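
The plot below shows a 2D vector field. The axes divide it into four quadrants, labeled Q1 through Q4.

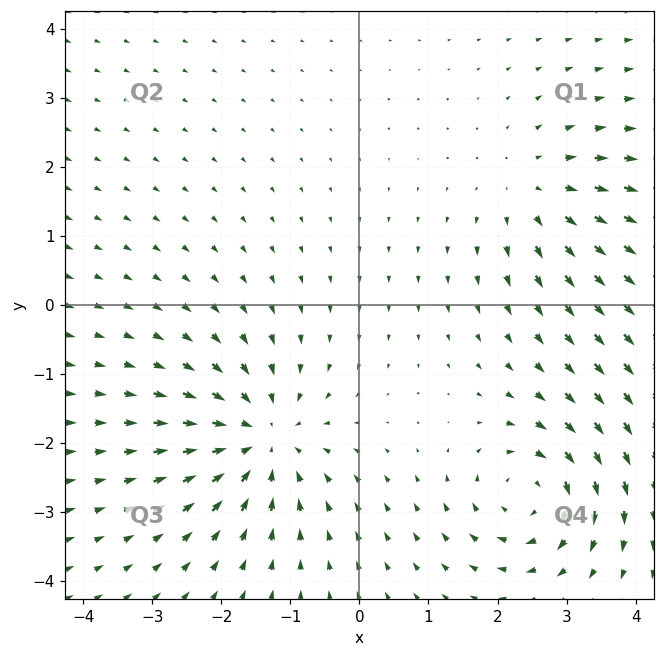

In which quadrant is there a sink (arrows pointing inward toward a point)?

Q3

The sink sits at approximately (-1.4, -1.9), which lies in quadrant Q3. The divergence there is about -4, negative as expected for a sink.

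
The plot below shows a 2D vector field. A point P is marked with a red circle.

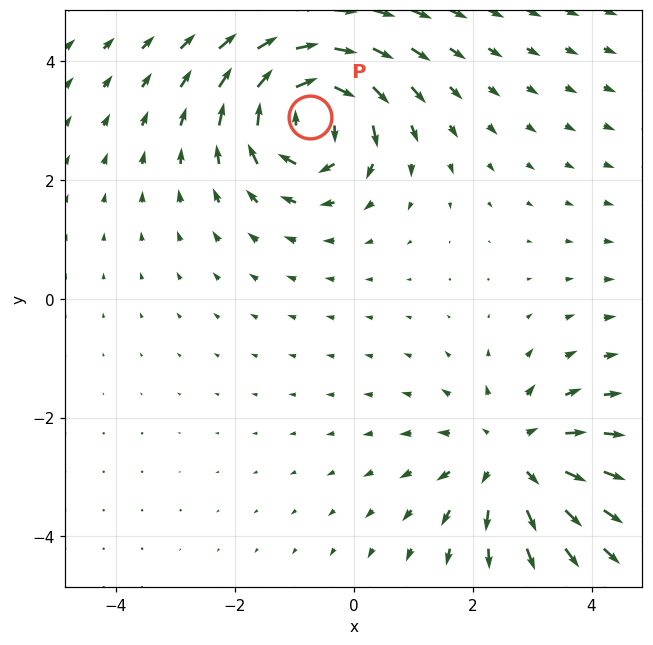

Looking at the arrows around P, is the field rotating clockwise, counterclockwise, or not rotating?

clockwise

Near P at (-0.7, 3.0) the arrows circulate clockwise. The curl (z-component) there is about -6; negative curl means clockwise rotation.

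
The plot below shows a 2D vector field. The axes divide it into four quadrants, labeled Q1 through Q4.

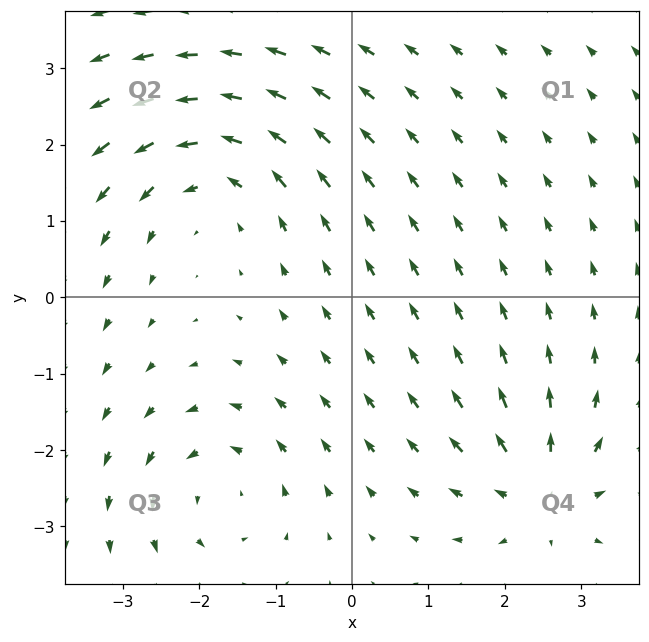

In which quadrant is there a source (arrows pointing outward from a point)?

The source sits at approximately (2.5, -2.5), which lies in quadrant Q4. The divergence there is about +4, positive as expected for a source.

Q4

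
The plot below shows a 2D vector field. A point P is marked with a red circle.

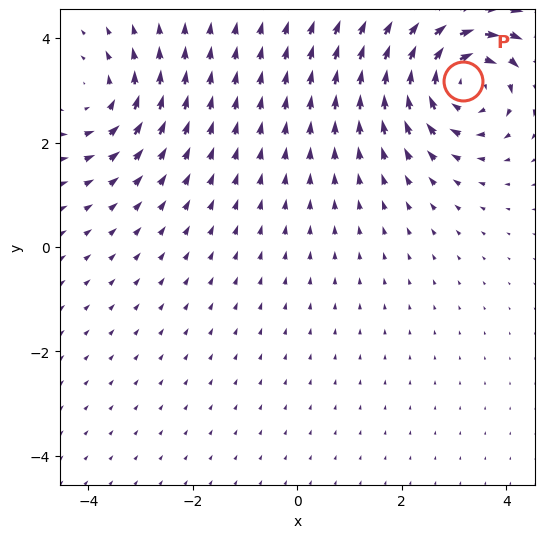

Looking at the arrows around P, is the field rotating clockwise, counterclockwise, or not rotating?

Near P at (3.2, 3.2) the arrows circulate clockwise. The curl (z-component) there is about -5; negative curl means clockwise rotation.

clockwise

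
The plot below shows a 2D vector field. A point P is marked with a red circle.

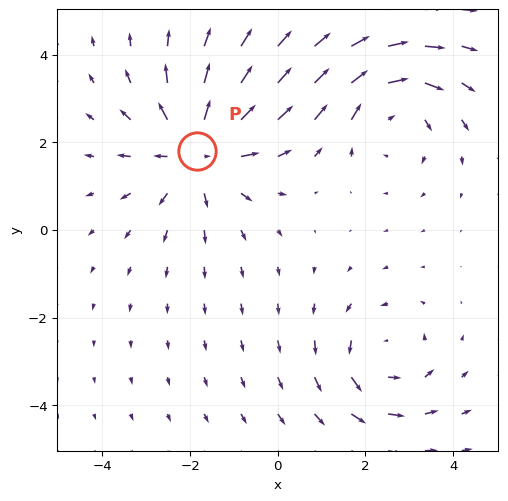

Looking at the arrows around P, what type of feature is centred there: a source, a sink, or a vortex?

At P (-1.8, 1.8) the arrows spread outward. Divergence about +4, curl ≈0 — positive divergence with near-zero curl is a source.

source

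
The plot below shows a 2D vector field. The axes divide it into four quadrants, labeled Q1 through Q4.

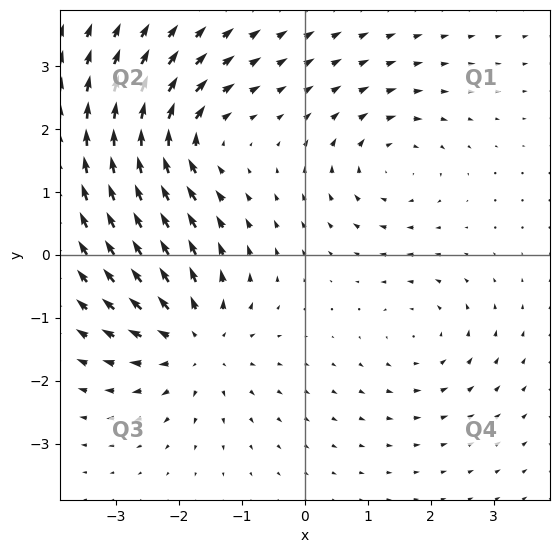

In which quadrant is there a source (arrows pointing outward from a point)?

The source sits at approximately (-1.7, -1.4), which lies in quadrant Q3. The divergence there is about +5, positive as expected for a source.

Q3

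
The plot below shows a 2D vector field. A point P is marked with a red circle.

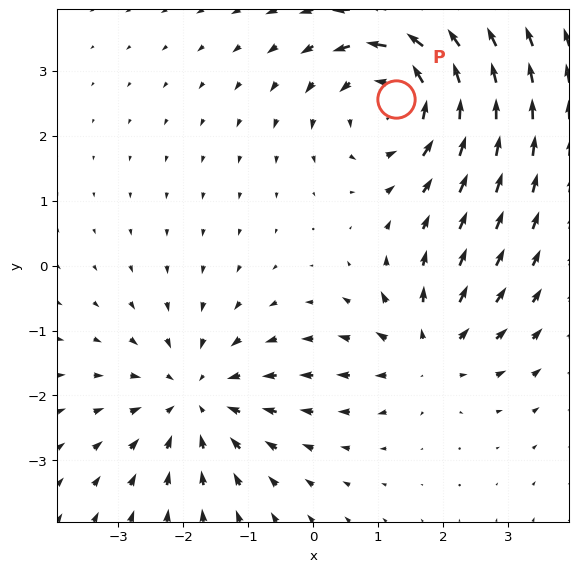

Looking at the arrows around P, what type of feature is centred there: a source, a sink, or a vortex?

vortex

At P (1.3, 2.6) the arrows circulate counterclockwise. Divergence ≈0, curl about +5 — near-zero divergence with nonzero curl is a vortex.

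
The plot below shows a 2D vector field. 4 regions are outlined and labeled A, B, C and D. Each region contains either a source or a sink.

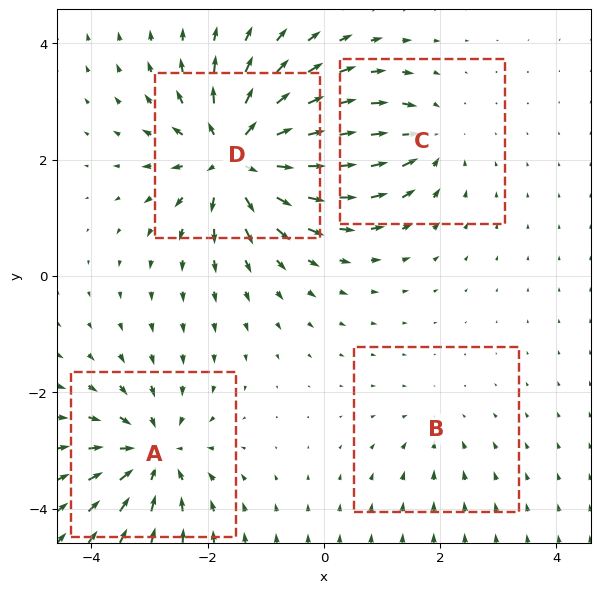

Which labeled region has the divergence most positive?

D

Divergence at each region's feature centre — A: about -6, B: about -2, C: about -4, D: about +8. Region D is most positive.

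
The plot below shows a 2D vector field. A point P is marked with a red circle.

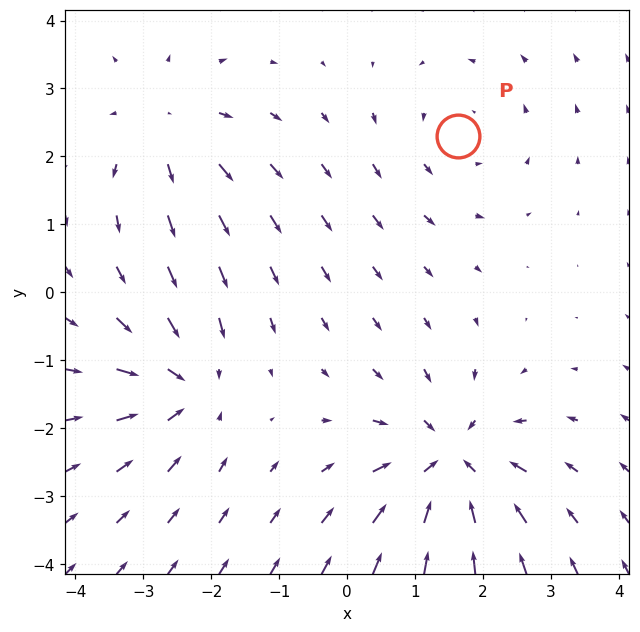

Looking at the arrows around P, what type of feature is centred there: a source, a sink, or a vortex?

vortex

At P (1.6, 2.3) the arrows circulate counterclockwise. Divergence ≈0, curl about +2 — near-zero divergence with nonzero curl is a vortex.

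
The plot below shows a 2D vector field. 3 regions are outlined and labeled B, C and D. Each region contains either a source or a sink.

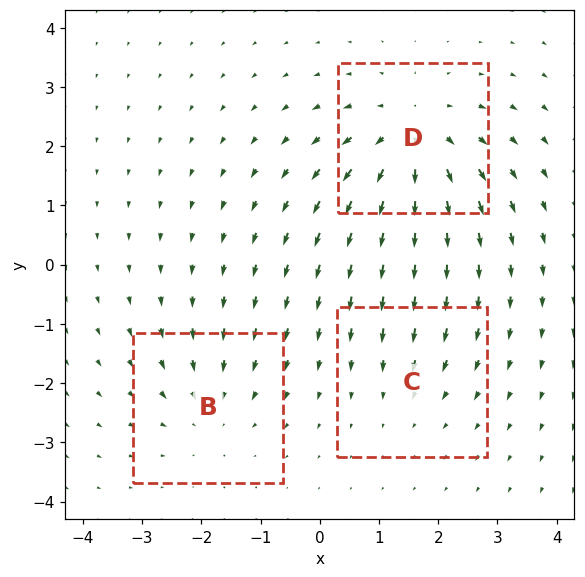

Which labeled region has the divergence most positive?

Divergence at each region's feature centre — B: about -3, C: about -2, D: about +4. Region D is most positive.

D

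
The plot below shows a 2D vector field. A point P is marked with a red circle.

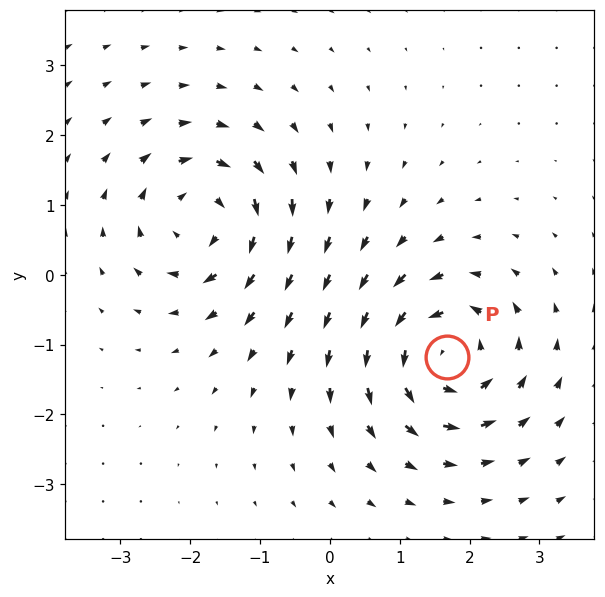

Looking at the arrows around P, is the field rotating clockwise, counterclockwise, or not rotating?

counterclockwise

Near P at (1.7, -1.2) the arrows circulate counterclockwise. The curl (z-component) there is about +6; positive curl means counterclockwise rotation.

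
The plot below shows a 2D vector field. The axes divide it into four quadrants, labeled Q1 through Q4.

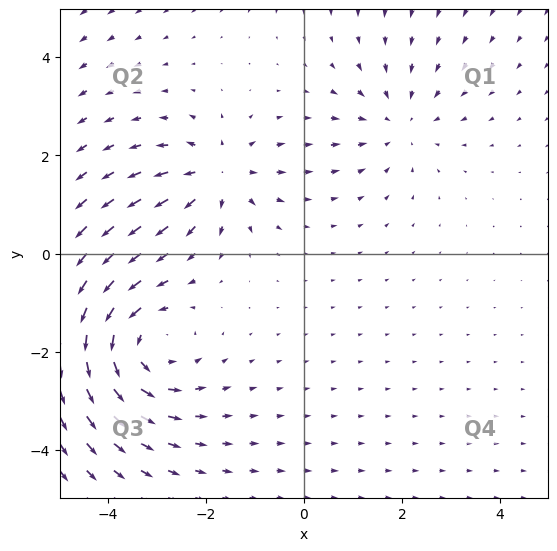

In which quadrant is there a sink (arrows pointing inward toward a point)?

The sink sits at approximately (2.0, 2.7), which lies in quadrant Q1. The divergence there is about -2, negative as expected for a sink.

Q1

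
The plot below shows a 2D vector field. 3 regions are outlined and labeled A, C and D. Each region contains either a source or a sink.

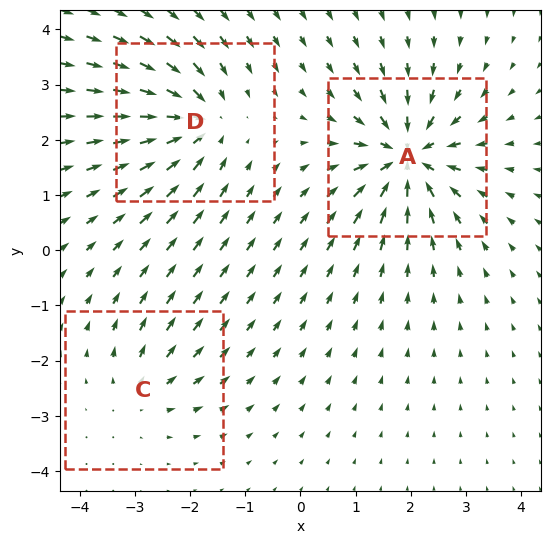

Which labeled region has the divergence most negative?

Divergence at each region's feature centre — A: about -6, C: about +2, D: about -4. Region A is most negative.

A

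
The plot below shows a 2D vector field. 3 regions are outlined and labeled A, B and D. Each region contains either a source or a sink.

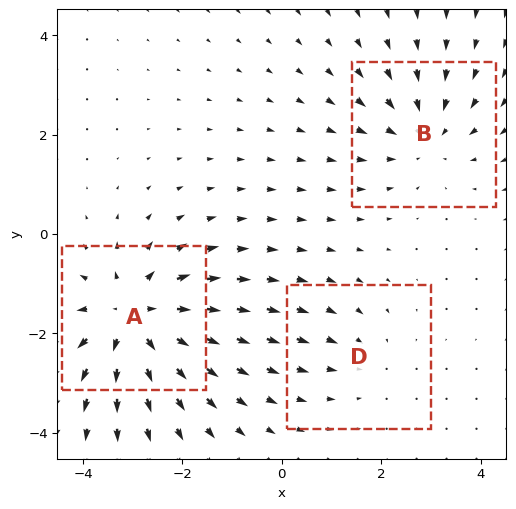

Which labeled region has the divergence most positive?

A

Divergence at each region's feature centre — A: about +5, B: about -3, D: about -2. Region A is most positive.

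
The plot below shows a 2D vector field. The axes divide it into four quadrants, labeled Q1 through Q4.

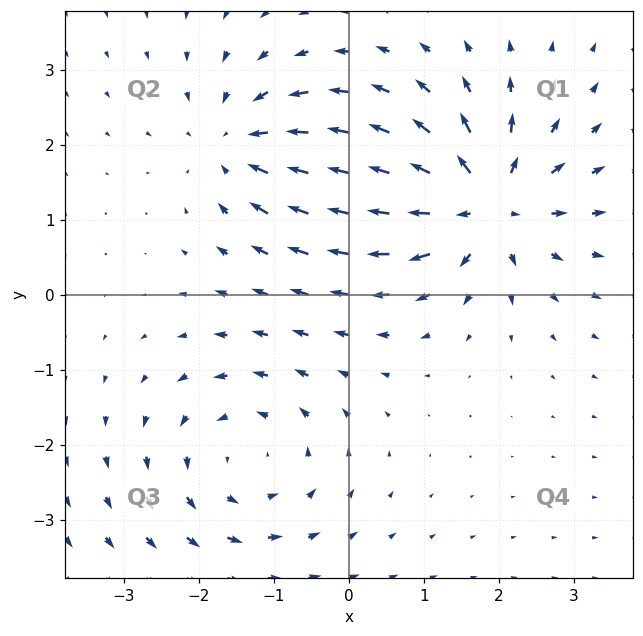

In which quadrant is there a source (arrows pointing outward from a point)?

Q1

The source sits at approximately (1.8, 1.2), which lies in quadrant Q1. The divergence there is about +5, positive as expected for a source.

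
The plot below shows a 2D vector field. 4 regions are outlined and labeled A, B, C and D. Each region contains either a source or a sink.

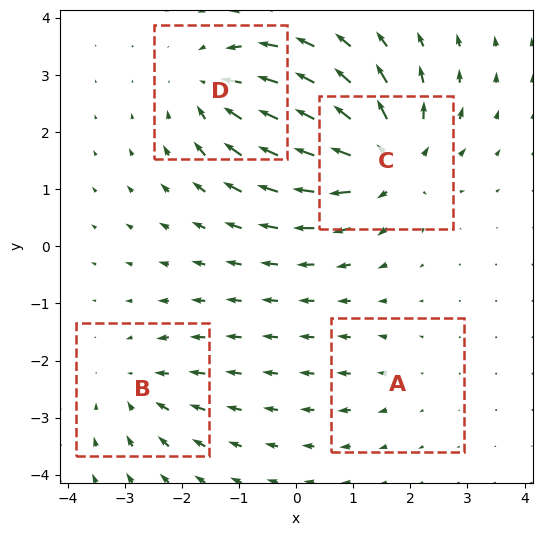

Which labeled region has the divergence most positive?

Divergence at each region's feature centre — A: about +2, B: about -4, C: about +8, D: about -5. Region C is most positive.

C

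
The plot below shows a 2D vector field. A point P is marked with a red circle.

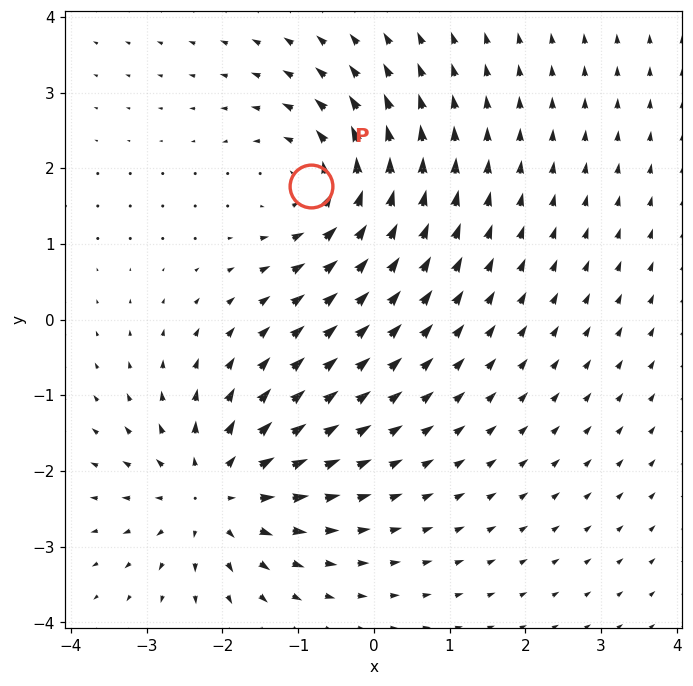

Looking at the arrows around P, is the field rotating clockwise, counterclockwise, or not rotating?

Near P at (-0.8, 1.8) the arrows circulate counterclockwise. The curl (z-component) there is about +4; positive curl means counterclockwise rotation.

counterclockwise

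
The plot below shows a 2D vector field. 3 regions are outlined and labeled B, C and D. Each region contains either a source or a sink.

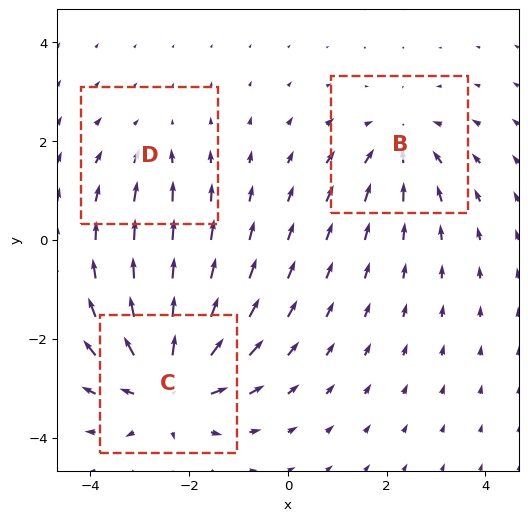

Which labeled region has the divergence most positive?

Divergence at each region's feature centre — B: about -3, C: about +5, D: about -2. Region C is most positive.

C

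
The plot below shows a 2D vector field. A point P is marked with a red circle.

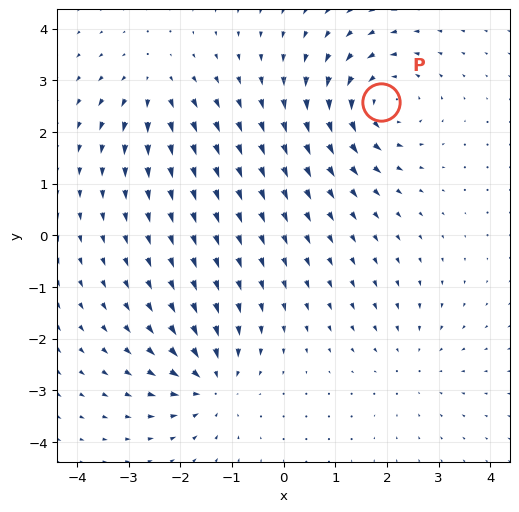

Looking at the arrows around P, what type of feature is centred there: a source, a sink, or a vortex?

At P (1.9, 2.6) the arrows circulate counterclockwise. Divergence ≈0, curl about +5 — near-zero divergence with nonzero curl is a vortex.

vortex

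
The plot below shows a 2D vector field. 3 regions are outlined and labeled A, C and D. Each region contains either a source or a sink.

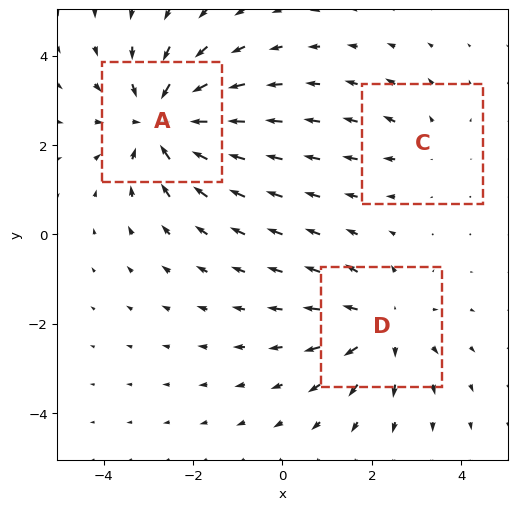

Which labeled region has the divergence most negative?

Divergence at each region's feature centre — A: about -4, C: about +2, D: about +3. Region A is most negative.

A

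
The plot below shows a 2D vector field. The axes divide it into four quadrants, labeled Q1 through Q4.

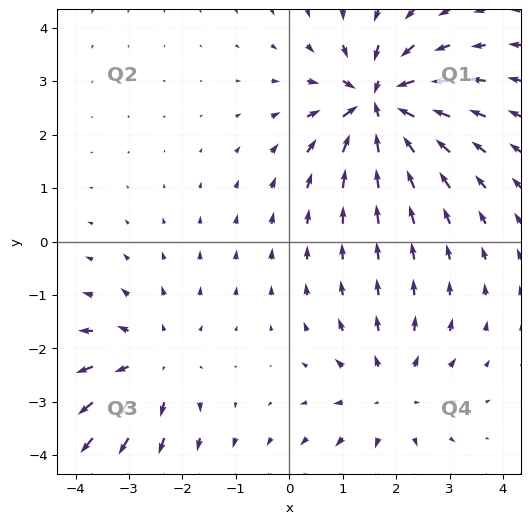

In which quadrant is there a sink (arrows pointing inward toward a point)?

Q1

The sink sits at approximately (1.7, 2.6), which lies in quadrant Q1. The divergence there is about -7, negative as expected for a sink.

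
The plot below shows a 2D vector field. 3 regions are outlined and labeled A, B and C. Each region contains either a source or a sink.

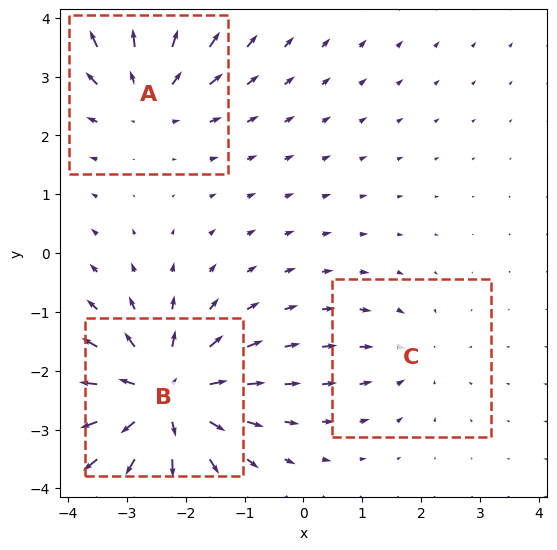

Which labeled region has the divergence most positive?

B

Divergence at each region's feature centre — A: about +3, B: about +6, C: about -2. Region B is most positive.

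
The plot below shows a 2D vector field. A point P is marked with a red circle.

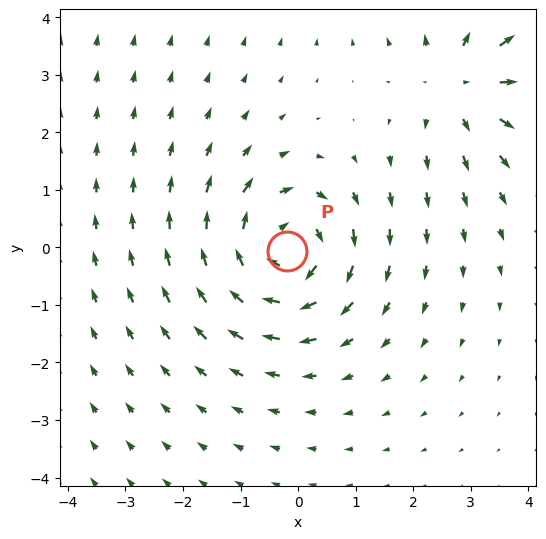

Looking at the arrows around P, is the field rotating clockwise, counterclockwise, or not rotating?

clockwise

Near P at (-0.2, -0.1) the arrows circulate clockwise. The curl (z-component) there is about -5; negative curl means clockwise rotation.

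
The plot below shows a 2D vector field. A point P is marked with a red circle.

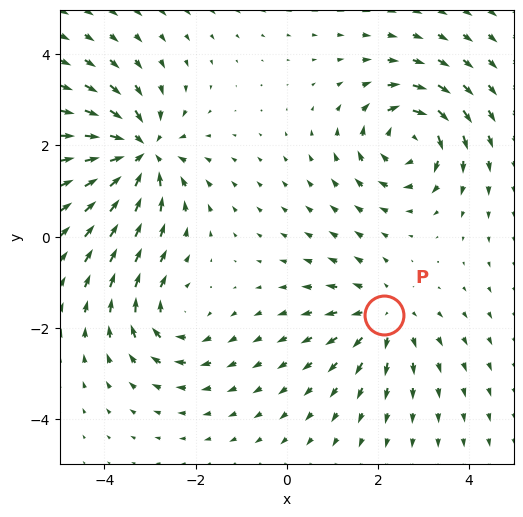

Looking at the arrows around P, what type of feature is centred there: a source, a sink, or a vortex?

At P (2.1, -1.7) the arrows spread outward. Divergence about +3, curl ≈0 — positive divergence with near-zero curl is a source.

source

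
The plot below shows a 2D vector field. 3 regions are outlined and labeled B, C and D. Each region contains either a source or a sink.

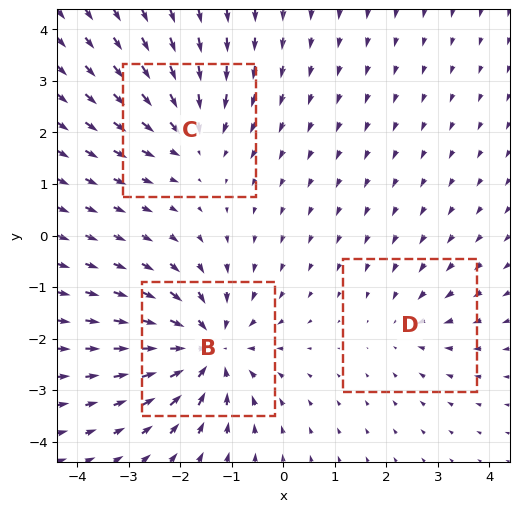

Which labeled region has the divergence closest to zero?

D

Divergence at each region's feature centre — B: about -5, C: about -3, D: about -2. Region D is closest to zero.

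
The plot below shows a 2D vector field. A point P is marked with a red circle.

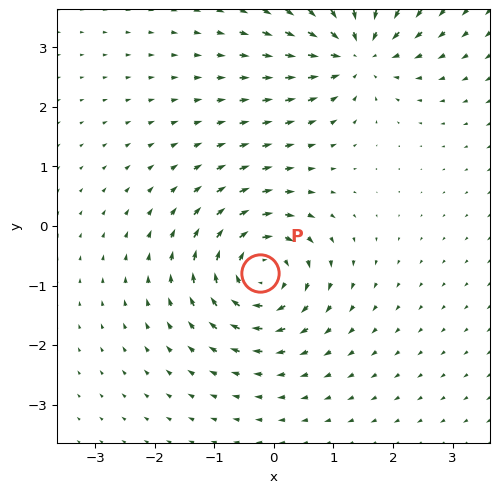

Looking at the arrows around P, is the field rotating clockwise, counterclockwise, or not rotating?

clockwise

Near P at (-0.2, -0.8) the arrows circulate clockwise. The curl (z-component) there is about -6; negative curl means clockwise rotation.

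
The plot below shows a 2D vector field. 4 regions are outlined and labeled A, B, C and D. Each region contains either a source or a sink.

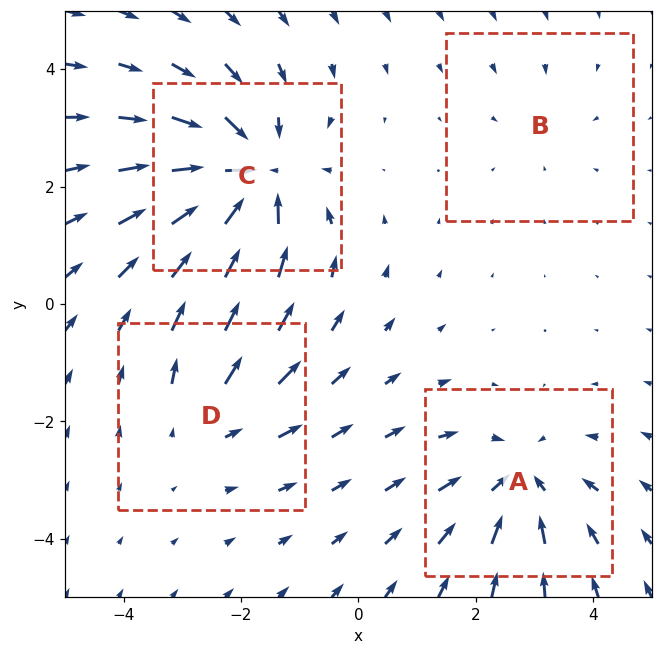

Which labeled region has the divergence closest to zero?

B

Divergence at each region's feature centre — A: about -5, B: about -2, C: about -7, D: about +3. Region B is closest to zero.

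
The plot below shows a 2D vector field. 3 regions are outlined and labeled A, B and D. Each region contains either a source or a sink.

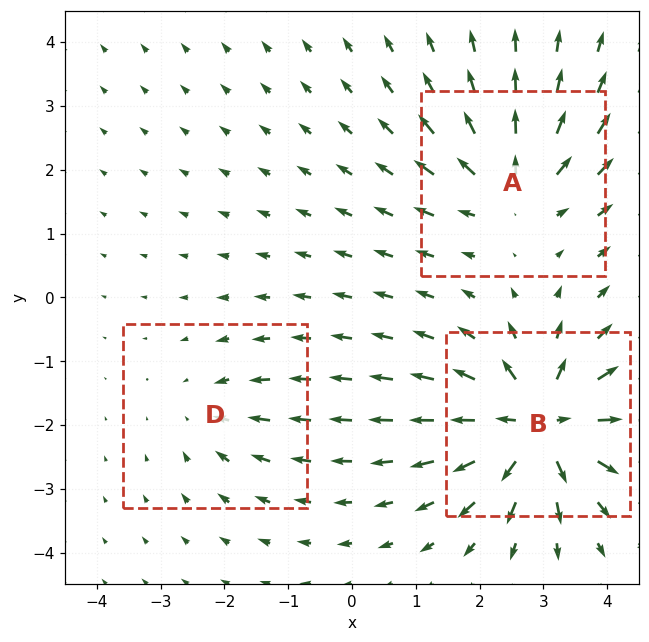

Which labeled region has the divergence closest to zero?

D

Divergence at each region's feature centre — A: about +4, B: about +7, D: about -2. Region D is closest to zero.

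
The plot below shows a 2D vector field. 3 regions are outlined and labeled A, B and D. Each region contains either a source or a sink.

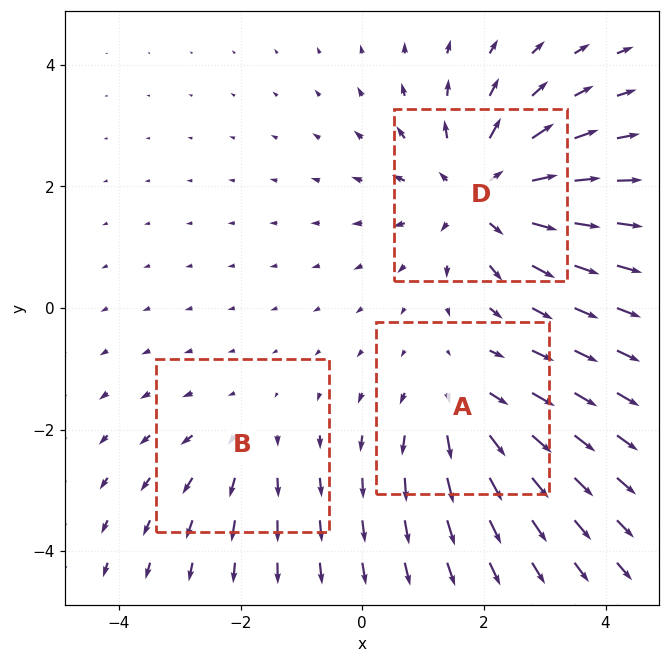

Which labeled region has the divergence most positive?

D

Divergence at each region's feature centre — A: about +3, B: about +2, D: about +5. Region D is most positive.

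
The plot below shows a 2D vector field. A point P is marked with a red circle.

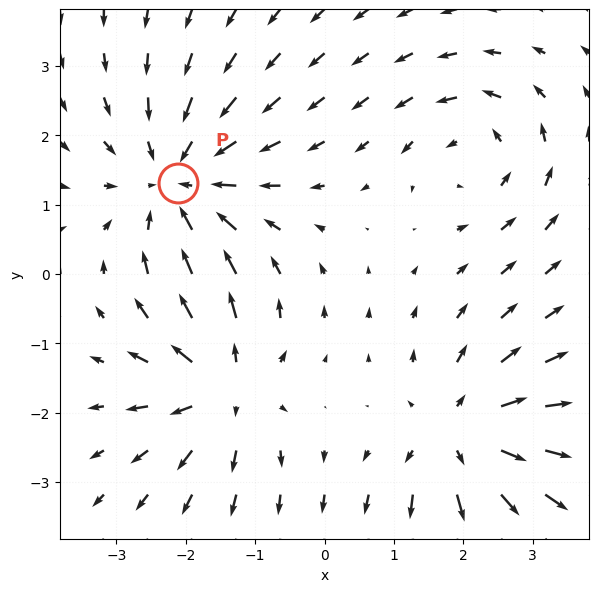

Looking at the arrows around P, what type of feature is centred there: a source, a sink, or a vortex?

sink

At P (-2.1, 1.3) the arrows converge inward. Divergence about -4, curl ≈0 — negative divergence with near-zero curl is a sink.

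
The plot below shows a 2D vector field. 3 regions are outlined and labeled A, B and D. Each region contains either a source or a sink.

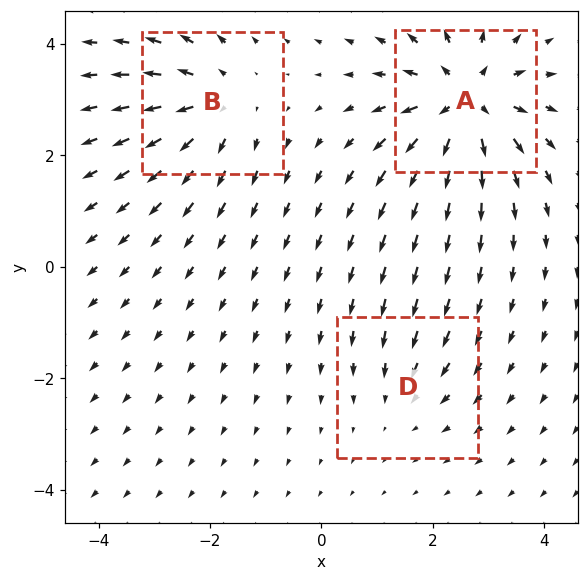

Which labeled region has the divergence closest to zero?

Divergence at each region's feature centre — A: about +6, B: about +4, D: about -2. Region D is closest to zero.

D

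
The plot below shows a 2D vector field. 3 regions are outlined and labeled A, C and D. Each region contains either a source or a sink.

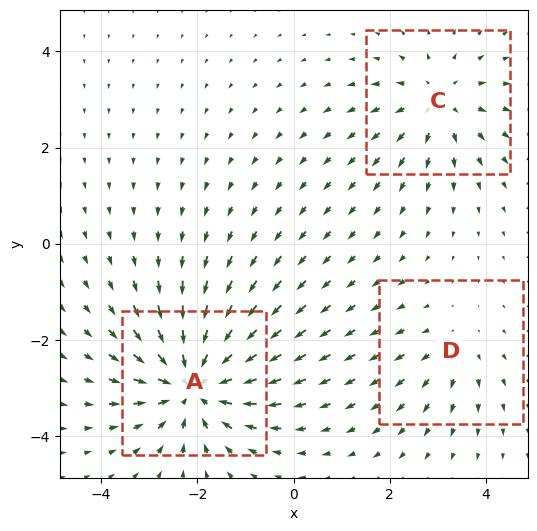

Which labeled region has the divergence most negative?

Divergence at each region's feature centre — A: about -5, C: about +3, D: about +2. Region A is most negative.

A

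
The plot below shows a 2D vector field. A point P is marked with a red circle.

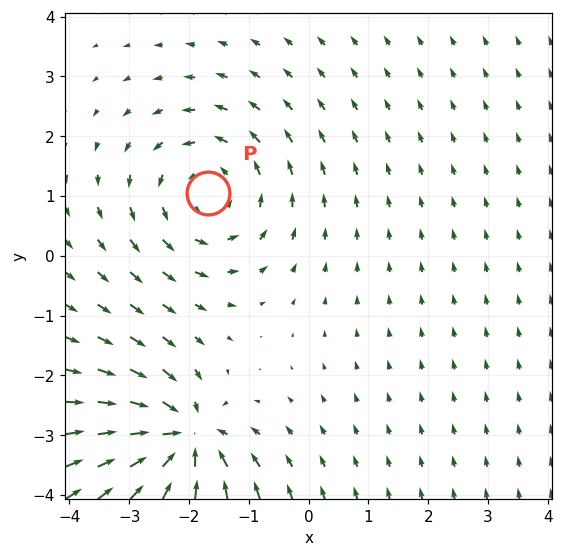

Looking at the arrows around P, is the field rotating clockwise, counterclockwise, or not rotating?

counterclockwise

Near P at (-1.7, 1.0) the arrows circulate counterclockwise. The curl (z-component) there is about +4; positive curl means counterclockwise rotation.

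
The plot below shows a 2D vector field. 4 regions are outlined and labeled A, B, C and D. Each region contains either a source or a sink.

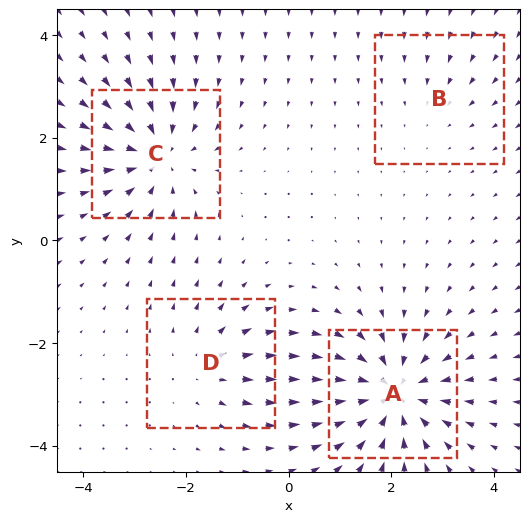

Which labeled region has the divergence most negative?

Divergence at each region's feature centre — A: about -7, B: about -2, C: about -6, D: about +3. Region A is most negative.

A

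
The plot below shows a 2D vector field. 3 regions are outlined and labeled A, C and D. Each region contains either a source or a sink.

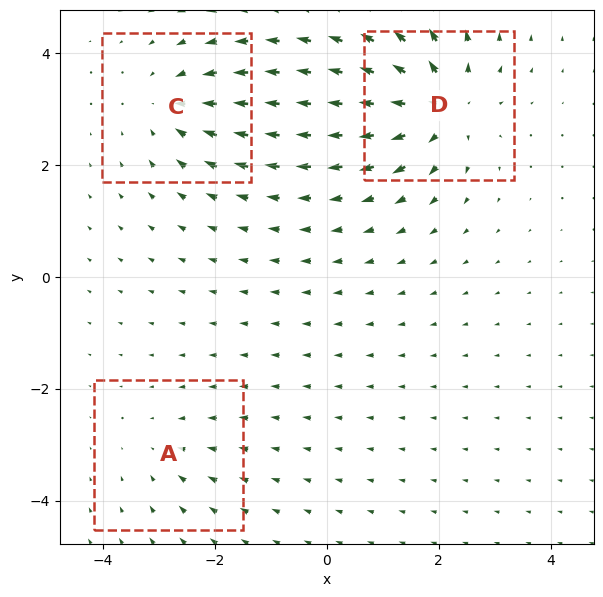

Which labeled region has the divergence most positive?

D

Divergence at each region's feature centre — A: about -2, C: about -4, D: about +6. Region D is most positive.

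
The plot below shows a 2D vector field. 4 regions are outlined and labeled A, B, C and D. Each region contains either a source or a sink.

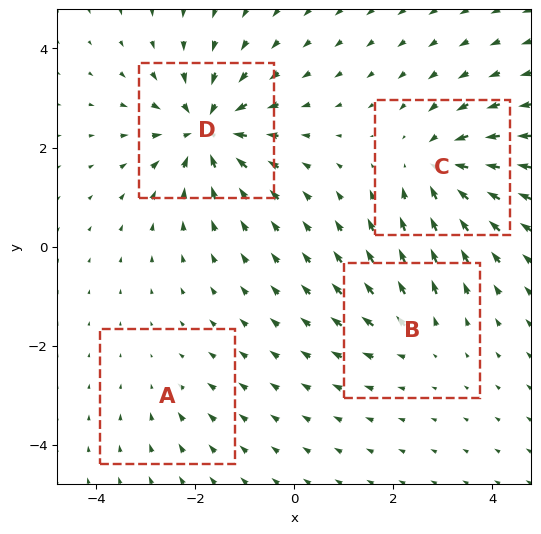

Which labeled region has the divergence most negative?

Divergence at each region's feature centre — A: about -2, B: about +3, C: about -6, D: about -8. Region D is most negative.

D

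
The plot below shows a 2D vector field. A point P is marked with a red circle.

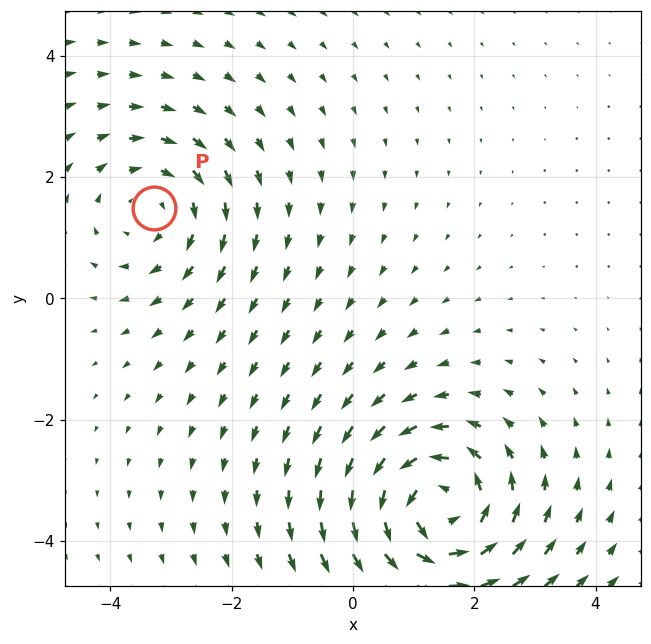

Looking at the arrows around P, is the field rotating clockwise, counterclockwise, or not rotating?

clockwise

Near P at (-3.3, 1.5) the arrows circulate clockwise. The curl (z-component) there is about -2; negative curl means clockwise rotation.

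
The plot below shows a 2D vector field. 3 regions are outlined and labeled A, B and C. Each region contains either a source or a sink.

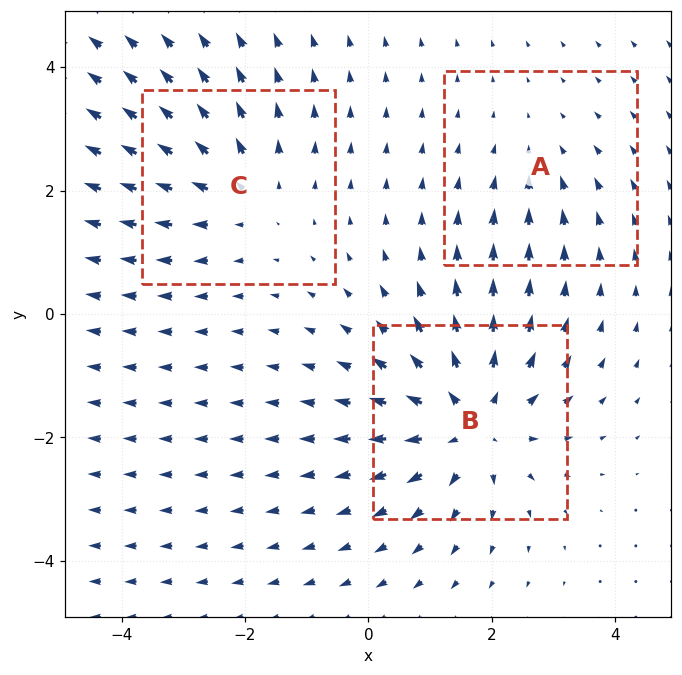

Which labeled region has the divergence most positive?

Divergence at each region's feature centre — A: about -2, B: about +4, C: about +3. Region B is most positive.

B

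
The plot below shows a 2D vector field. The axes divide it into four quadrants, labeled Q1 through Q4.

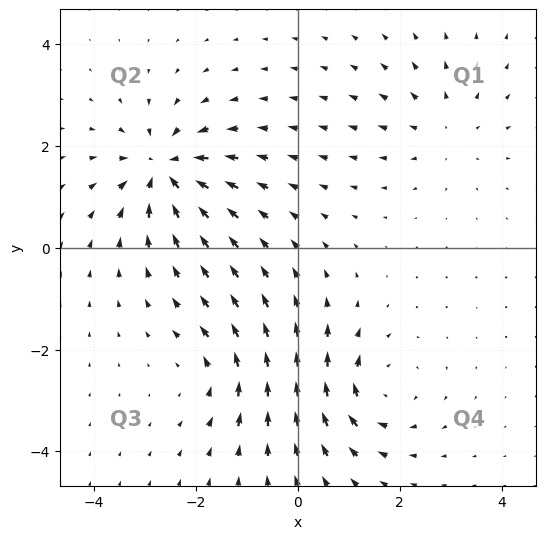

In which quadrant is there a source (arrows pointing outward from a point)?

The source sits at approximately (2.9, 2.3), which lies in quadrant Q1. The divergence there is about +2, positive as expected for a source.

Q1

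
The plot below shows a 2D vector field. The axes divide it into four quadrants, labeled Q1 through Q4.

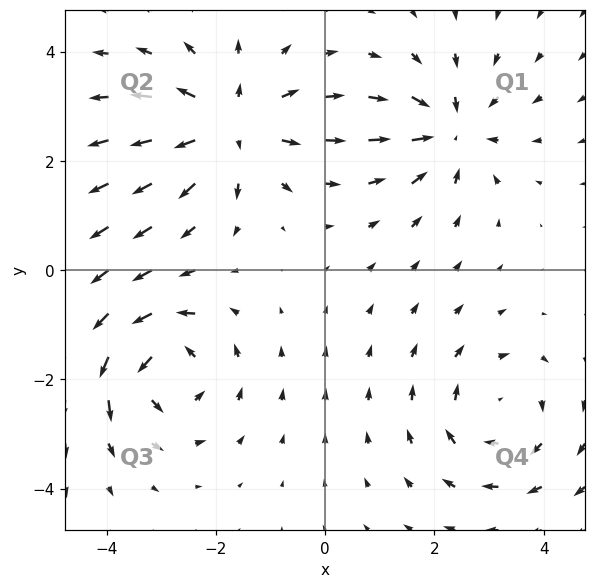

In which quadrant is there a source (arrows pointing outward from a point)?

Q2

The source sits at approximately (-1.7, 2.7), which lies in quadrant Q2. The divergence there is about +5, positive as expected for a source.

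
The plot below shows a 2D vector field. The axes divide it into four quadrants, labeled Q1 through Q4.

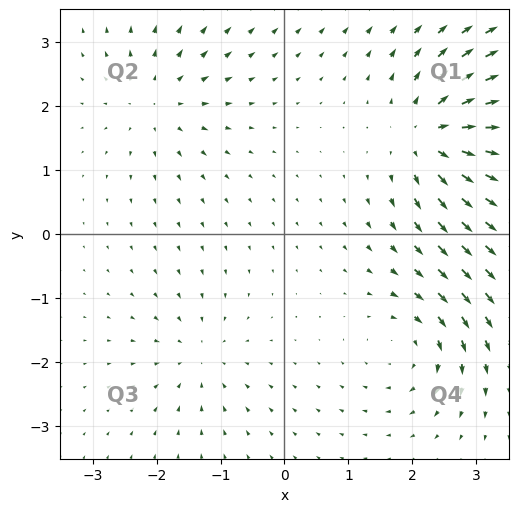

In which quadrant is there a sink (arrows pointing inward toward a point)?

Q3

The sink sits at approximately (-1.3, -1.9), which lies in quadrant Q3. The divergence there is about -4, negative as expected for a sink.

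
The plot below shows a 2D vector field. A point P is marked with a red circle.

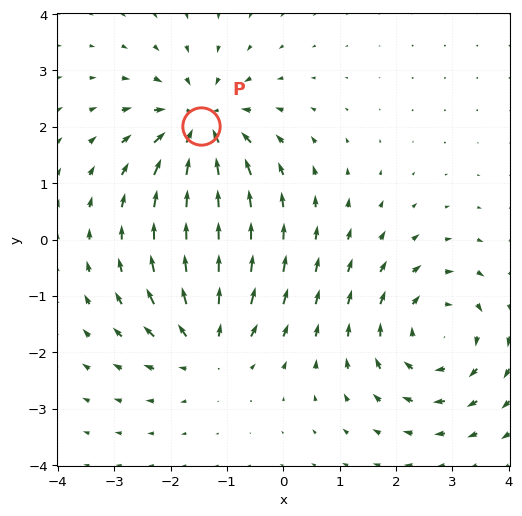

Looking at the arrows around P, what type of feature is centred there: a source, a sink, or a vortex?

At P (-1.5, 2.0) the arrows converge inward. Divergence about -5, curl ≈0 — negative divergence with near-zero curl is a sink.

sink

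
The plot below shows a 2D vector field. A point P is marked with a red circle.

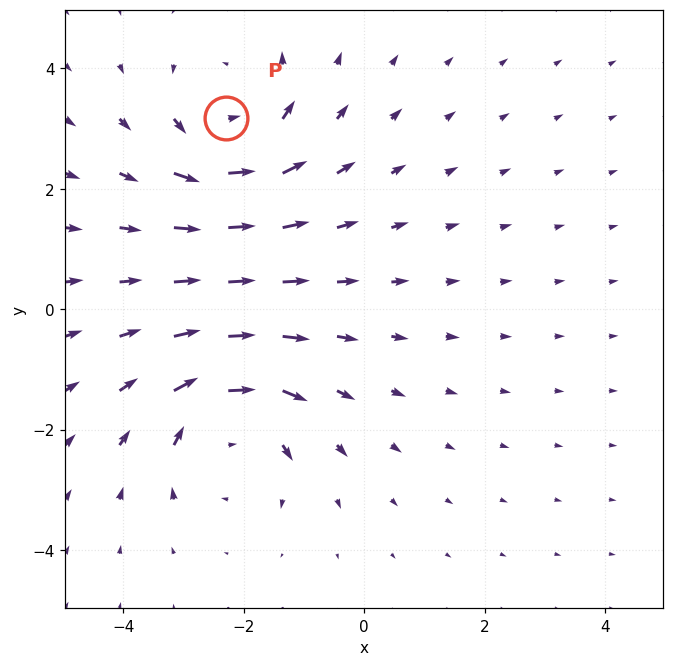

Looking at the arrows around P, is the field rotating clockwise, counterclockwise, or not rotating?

Near P at (-2.3, 3.2) the arrows circulate counterclockwise. The curl (z-component) there is about +5; positive curl means counterclockwise rotation.

counterclockwise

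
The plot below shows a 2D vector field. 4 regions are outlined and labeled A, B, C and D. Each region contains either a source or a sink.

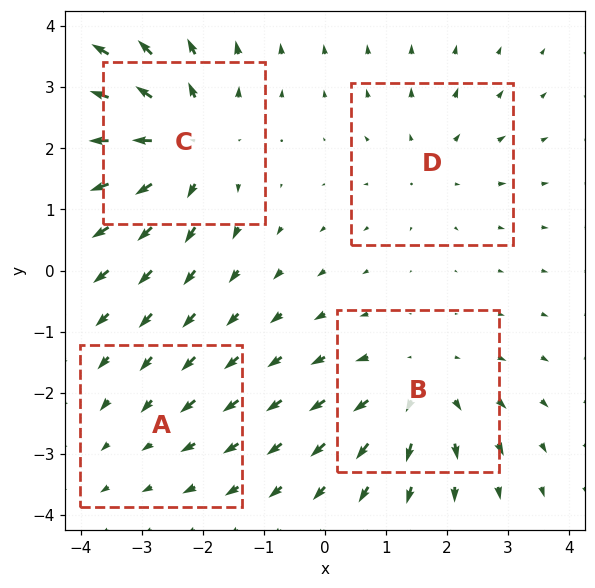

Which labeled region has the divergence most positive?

C

Divergence at each region's feature centre — A: about -2, B: about +4, C: about +6, D: about +3. Region C is most positive.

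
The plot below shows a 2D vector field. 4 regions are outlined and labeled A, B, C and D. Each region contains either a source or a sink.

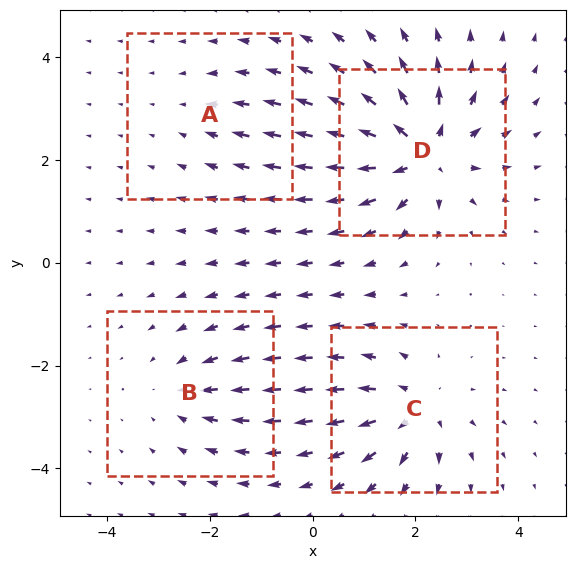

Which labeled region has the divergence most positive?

D

Divergence at each region's feature centre — A: about -2, B: about -3, C: about +5, D: about +8. Region D is most positive.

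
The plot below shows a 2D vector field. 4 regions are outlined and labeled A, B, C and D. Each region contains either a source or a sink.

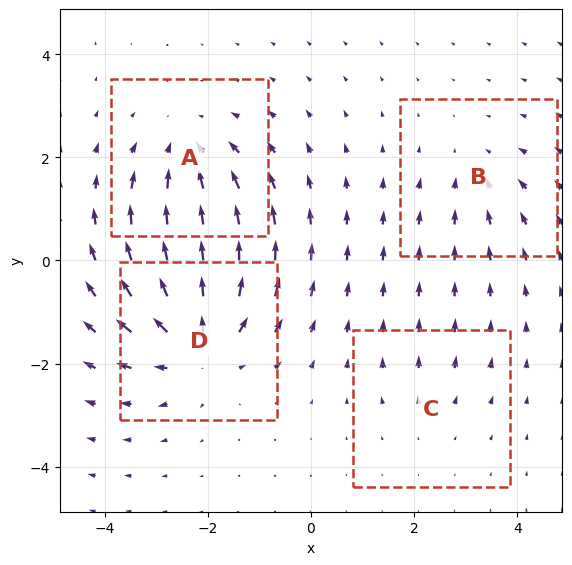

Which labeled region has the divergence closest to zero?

Divergence at each region's feature centre — A: about -4, B: about -3, C: about +2, D: about +6. Region C is closest to zero.

C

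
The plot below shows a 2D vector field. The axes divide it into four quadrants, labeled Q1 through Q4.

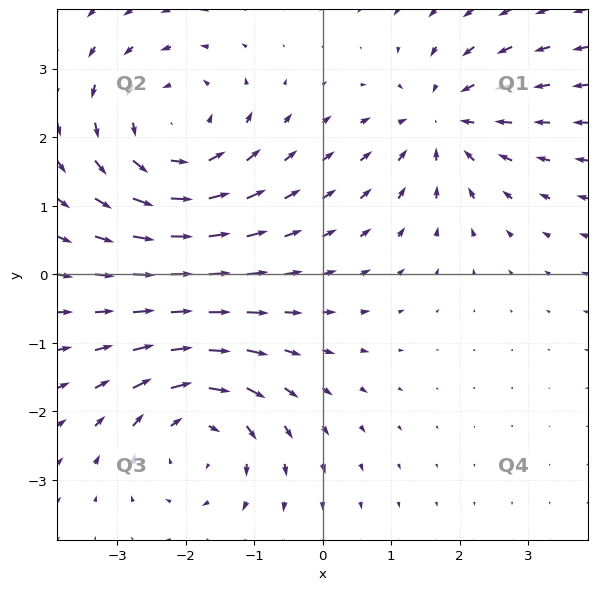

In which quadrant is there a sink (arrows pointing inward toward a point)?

The sink sits at approximately (1.7, 2.2), which lies in quadrant Q1. The divergence there is about -3, negative as expected for a sink.

Q1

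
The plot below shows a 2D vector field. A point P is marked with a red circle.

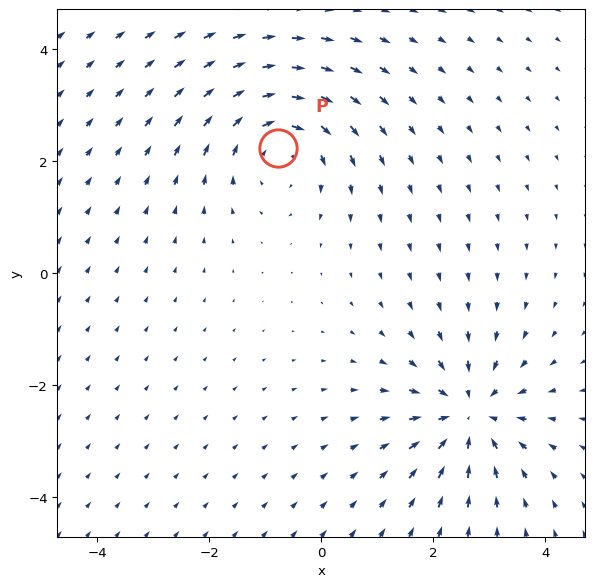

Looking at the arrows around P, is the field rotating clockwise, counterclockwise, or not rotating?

Near P at (-0.8, 2.2) the arrows circulate clockwise. The curl (z-component) there is about -3; negative curl means clockwise rotation.

clockwise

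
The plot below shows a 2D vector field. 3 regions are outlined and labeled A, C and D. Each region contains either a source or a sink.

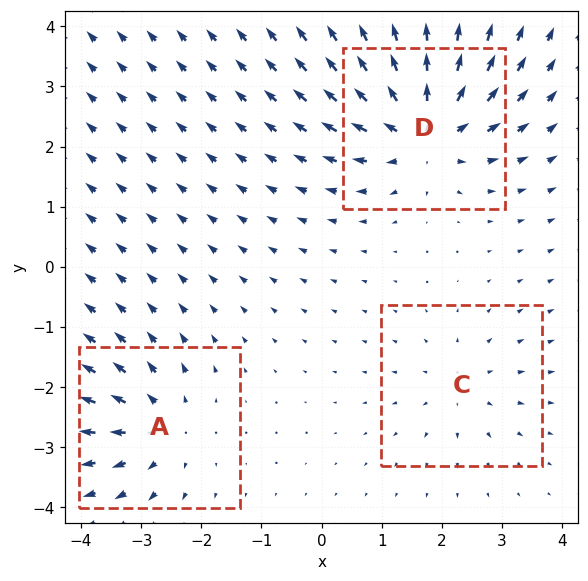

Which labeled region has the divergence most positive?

D

Divergence at each region's feature centre — A: about +4, C: about +2, D: about +6. Region D is most positive.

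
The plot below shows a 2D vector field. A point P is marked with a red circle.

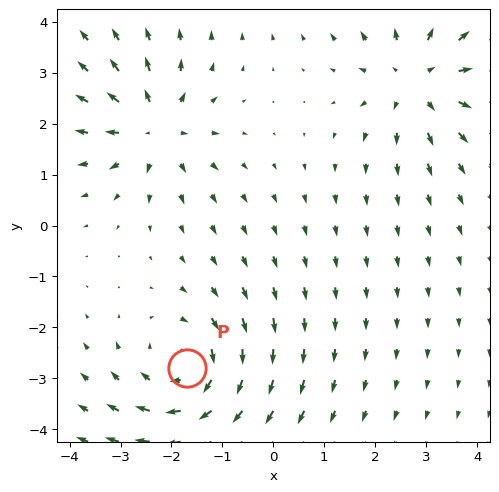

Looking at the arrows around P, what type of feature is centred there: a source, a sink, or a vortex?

At P (-1.7, -2.8) the arrows circulate clockwise. Divergence ≈0, curl about -5 — near-zero divergence with nonzero curl is a vortex.

vortex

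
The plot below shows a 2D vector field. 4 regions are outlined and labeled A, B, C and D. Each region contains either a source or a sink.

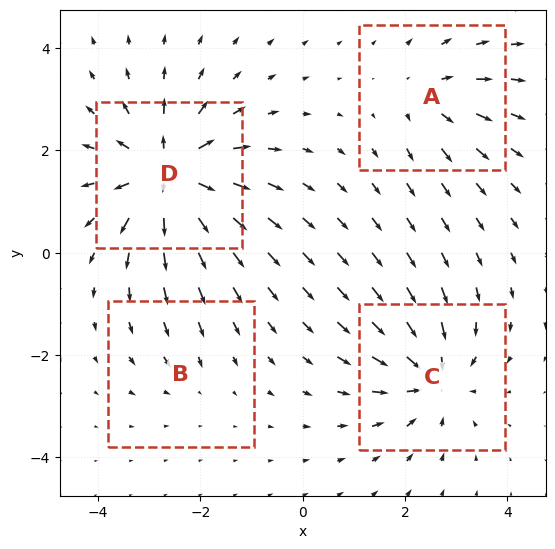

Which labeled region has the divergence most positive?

Divergence at each region's feature centre — A: about +4, B: about -2, C: about -6, D: about +8. Region D is most positive.

D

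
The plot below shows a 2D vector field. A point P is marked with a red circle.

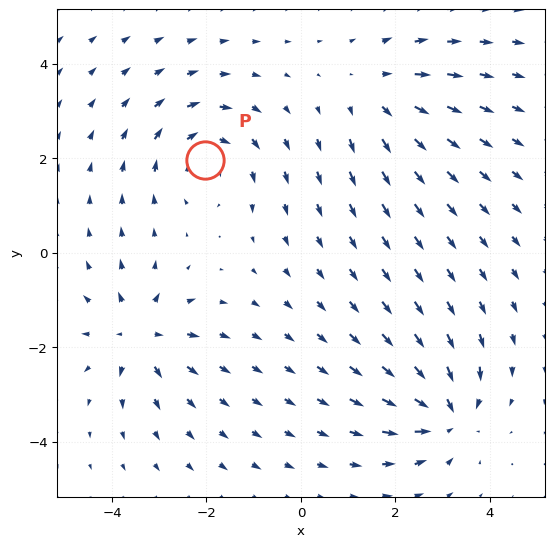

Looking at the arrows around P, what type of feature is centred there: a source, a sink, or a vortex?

At P (-2.0, 2.0) the arrows circulate clockwise. Divergence ≈0, curl about -4 — near-zero divergence with nonzero curl is a vortex.

vortex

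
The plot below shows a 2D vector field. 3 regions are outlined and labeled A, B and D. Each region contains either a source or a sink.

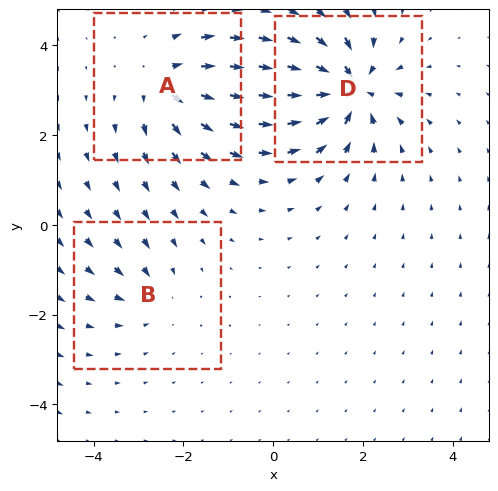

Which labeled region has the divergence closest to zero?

Divergence at each region's feature centre — A: about +4, B: about -2, D: about -6. Region B is closest to zero.

B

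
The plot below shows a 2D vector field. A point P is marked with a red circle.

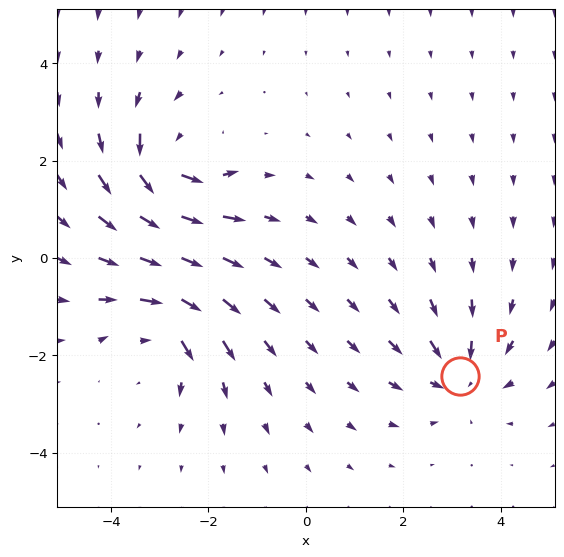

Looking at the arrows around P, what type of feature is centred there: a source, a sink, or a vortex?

sink

At P (3.2, -2.4) the arrows converge inward. Divergence about -3, curl ≈0 — negative divergence with near-zero curl is a sink.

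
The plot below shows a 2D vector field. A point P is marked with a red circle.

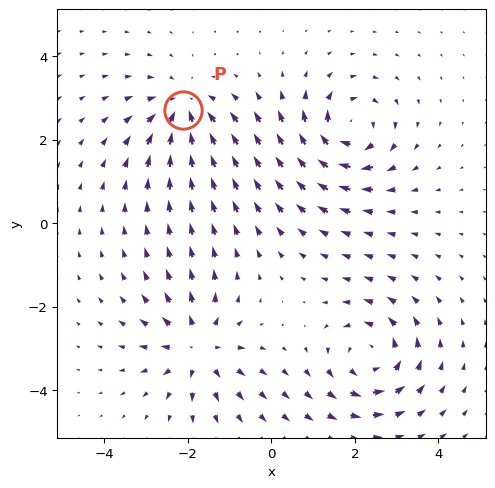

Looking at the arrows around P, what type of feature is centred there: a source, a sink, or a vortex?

sink

At P (-2.1, 2.7) the arrows converge inward. Divergence about -5, curl ≈0 — negative divergence with near-zero curl is a sink.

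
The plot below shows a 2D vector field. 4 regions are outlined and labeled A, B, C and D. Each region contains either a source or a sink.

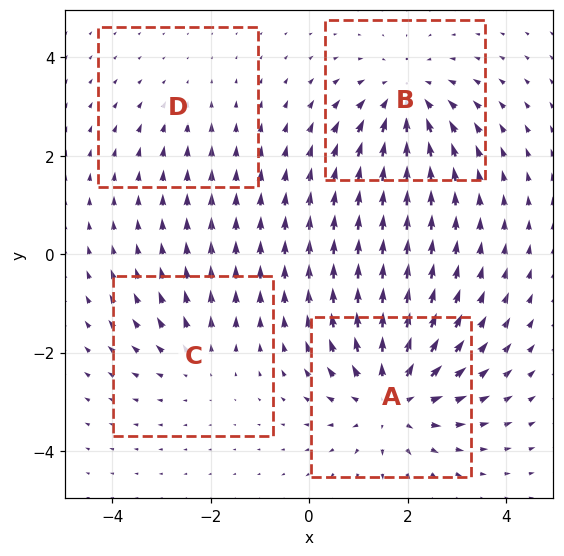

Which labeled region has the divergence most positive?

A

Divergence at each region's feature centre — A: about +6, B: about -5, C: about +3, D: about -2. Region A is most positive.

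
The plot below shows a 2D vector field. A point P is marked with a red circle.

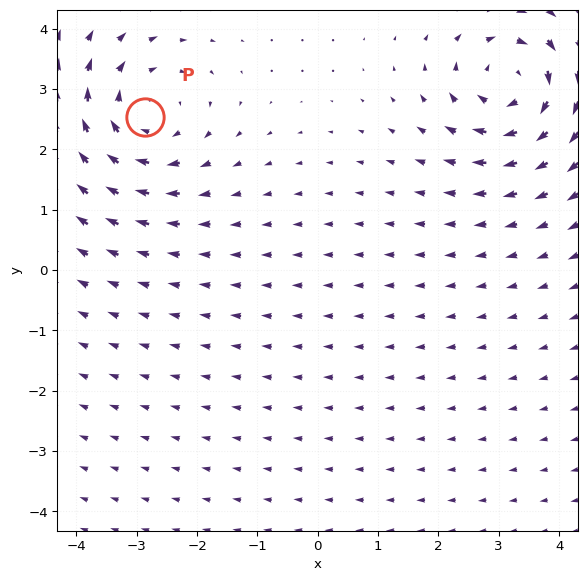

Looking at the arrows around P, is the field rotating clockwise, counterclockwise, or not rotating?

Near P at (-2.9, 2.5) the arrows circulate clockwise. The curl (z-component) there is about -4; negative curl means clockwise rotation.

clockwise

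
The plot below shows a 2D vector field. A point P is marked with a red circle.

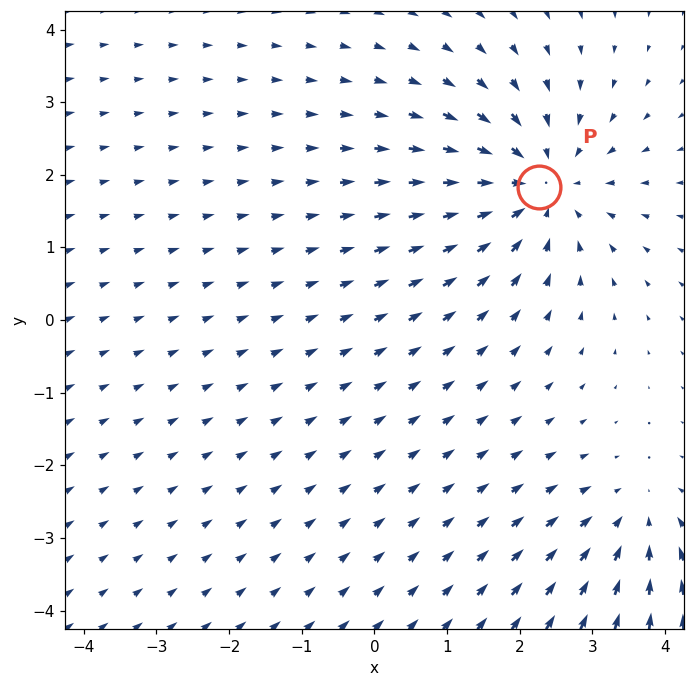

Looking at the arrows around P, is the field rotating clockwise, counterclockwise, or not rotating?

not rotating

Near P at (2.3, 1.8) the arrows show no circulation. The curl there is ≈0.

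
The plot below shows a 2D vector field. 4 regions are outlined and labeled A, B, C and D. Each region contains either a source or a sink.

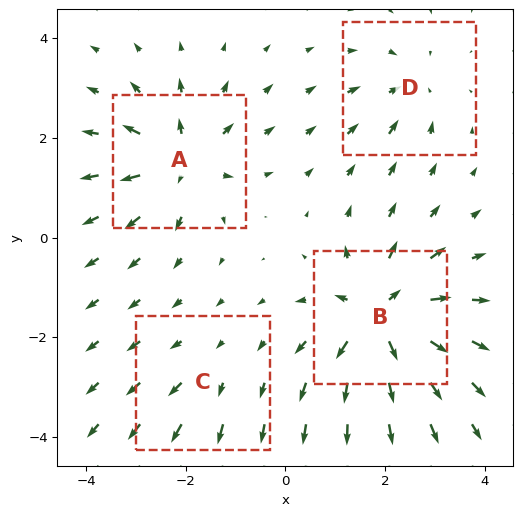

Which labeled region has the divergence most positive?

B

Divergence at each region's feature centre — A: about +7, B: about +9, C: about +2, D: about -4. Region B is most positive.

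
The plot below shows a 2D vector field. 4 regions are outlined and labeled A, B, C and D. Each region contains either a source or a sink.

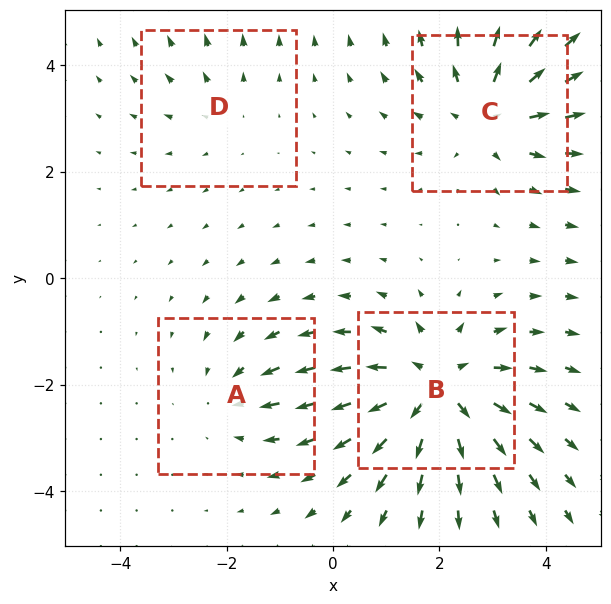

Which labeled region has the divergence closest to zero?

Divergence at each region's feature centre — A: about -3, B: about +6, C: about +5, D: about +2. Region D is closest to zero.

D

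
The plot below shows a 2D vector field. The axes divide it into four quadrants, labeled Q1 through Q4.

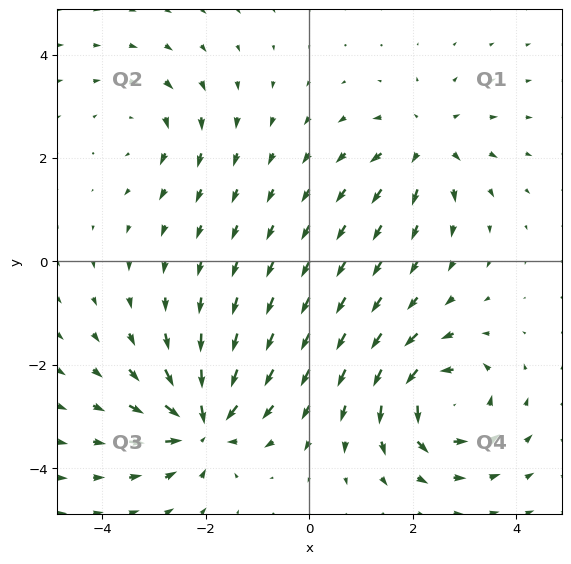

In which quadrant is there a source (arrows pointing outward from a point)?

The source sits at approximately (2.3, 2.3), which lies in quadrant Q1. The divergence there is about +4, positive as expected for a source.

Q1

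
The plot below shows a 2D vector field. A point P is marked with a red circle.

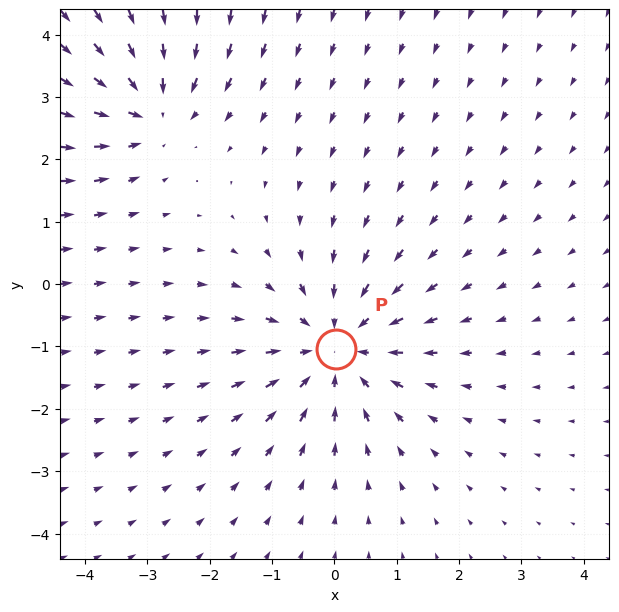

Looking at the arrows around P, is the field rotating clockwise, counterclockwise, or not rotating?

not rotating

Near P at (0.0, -1.0) the arrows show no circulation. The curl there is ≈0.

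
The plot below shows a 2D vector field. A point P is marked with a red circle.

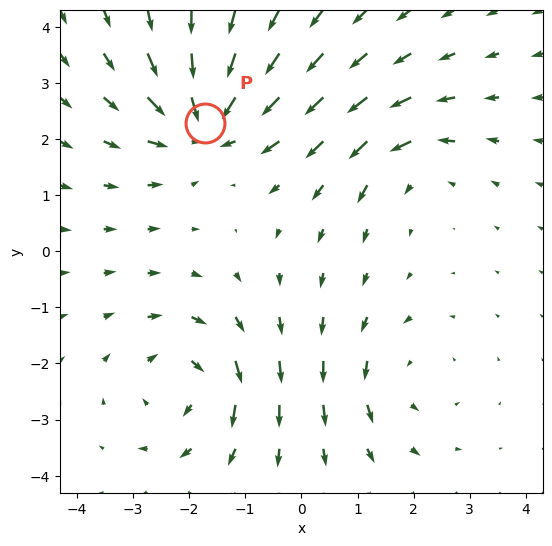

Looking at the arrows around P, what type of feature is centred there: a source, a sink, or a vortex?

sink

At P (-1.7, 2.3) the arrows converge inward. Divergence about -6, curl ≈0 — negative divergence with near-zero curl is a sink.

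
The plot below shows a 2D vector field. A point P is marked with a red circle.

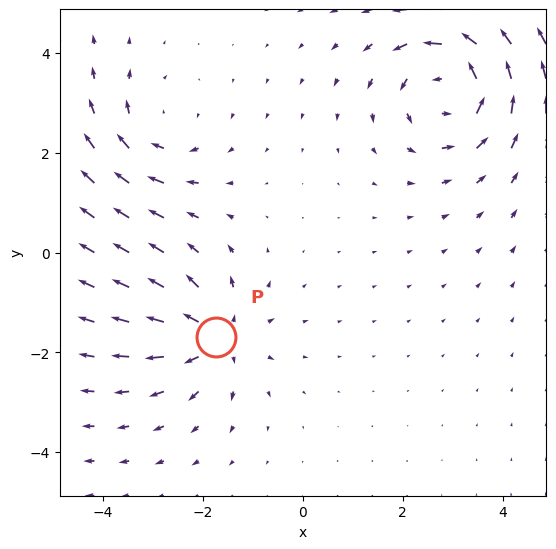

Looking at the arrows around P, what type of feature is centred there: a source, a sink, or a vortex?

source

At P (-1.7, -1.7) the arrows spread outward. Divergence about +4, curl ≈0 — positive divergence with near-zero curl is a source.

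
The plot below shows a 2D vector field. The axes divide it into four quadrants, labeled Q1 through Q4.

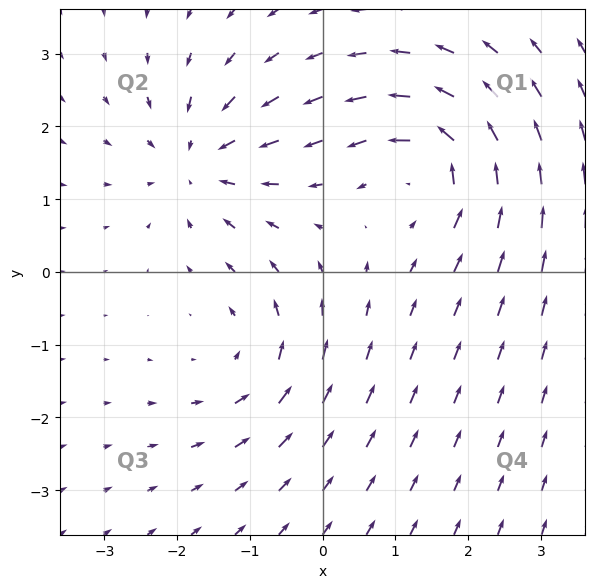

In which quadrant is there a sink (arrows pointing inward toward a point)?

The sink sits at approximately (-1.7, 1.5), which lies in quadrant Q2. The divergence there is about -4, negative as expected for a sink.

Q2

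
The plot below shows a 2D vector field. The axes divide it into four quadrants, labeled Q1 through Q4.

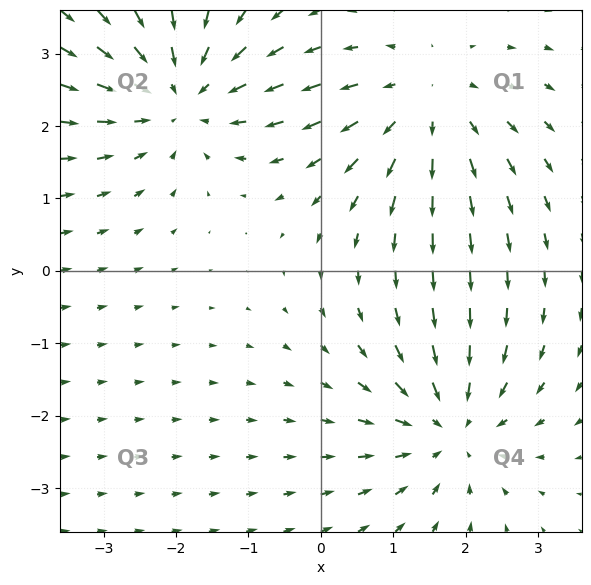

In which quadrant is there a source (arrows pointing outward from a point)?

The source sits at approximately (1.5, 2.3), which lies in quadrant Q1. The divergence there is about +3, positive as expected for a source.

Q1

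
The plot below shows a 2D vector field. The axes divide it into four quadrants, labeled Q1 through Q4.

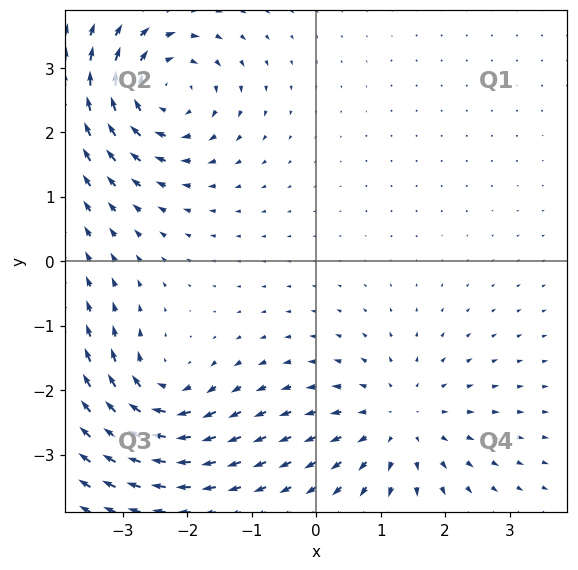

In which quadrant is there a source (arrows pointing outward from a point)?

The source sits at approximately (1.3, -2.5), which lies in quadrant Q4. The divergence there is about +3, positive as expected for a source.

Q4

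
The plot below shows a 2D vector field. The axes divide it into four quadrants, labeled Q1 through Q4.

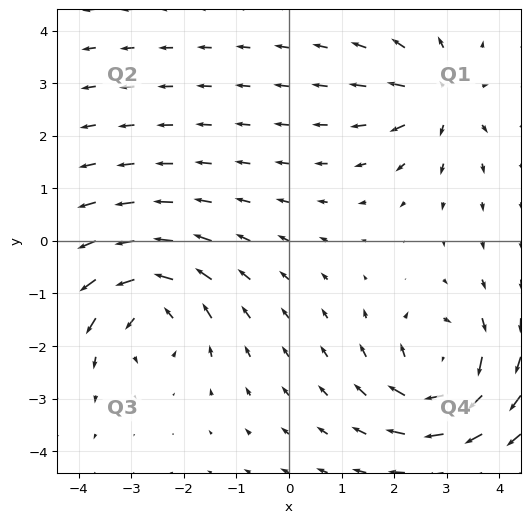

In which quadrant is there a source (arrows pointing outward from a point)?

The source sits at approximately (2.9, 2.7), which lies in quadrant Q1. The divergence there is about +4, positive as expected for a source.

Q1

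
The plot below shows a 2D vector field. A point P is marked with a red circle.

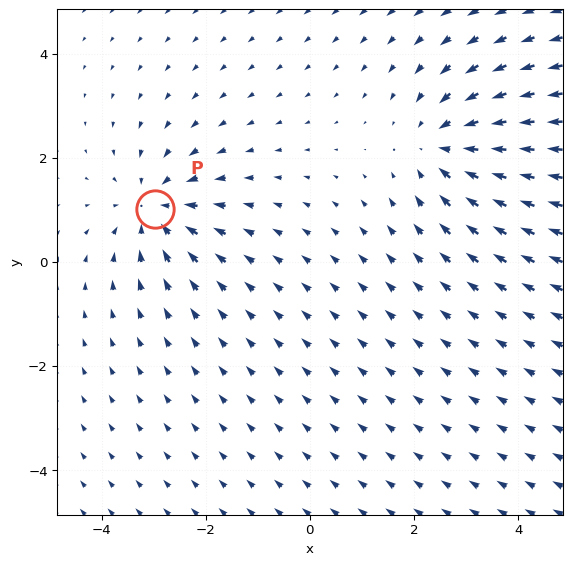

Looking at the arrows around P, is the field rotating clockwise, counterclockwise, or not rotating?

Near P at (-3.0, 1.0) the arrows show no circulation. The curl there is ≈0.

not rotating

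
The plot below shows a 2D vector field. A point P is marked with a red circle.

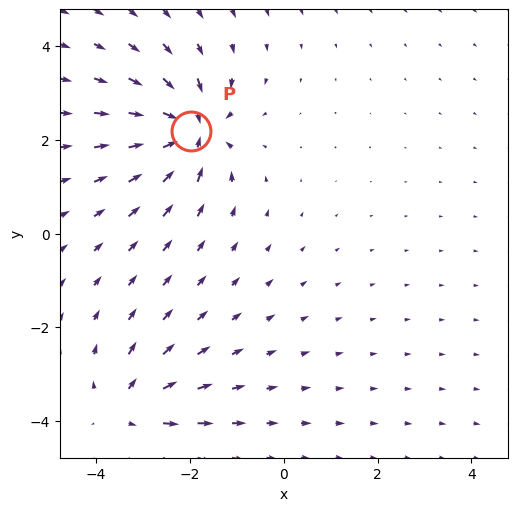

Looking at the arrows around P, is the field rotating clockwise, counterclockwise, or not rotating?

not rotating

Near P at (-2.0, 2.2) the arrows show no circulation. The curl there is ≈0.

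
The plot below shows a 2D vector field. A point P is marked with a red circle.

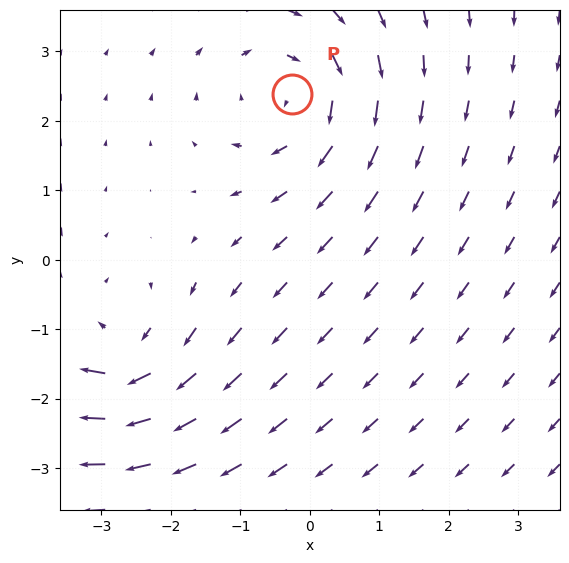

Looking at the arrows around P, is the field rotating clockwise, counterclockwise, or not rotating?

clockwise

Near P at (-0.3, 2.4) the arrows circulate clockwise. The curl (z-component) there is about -4; negative curl means clockwise rotation.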